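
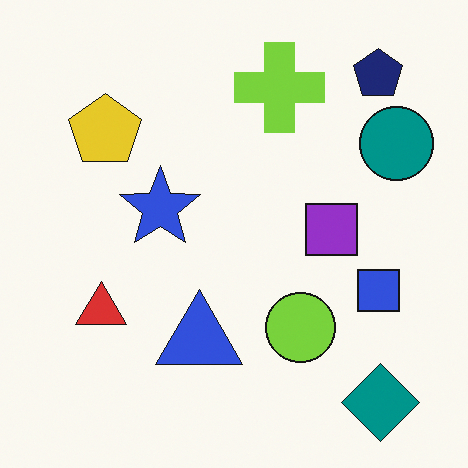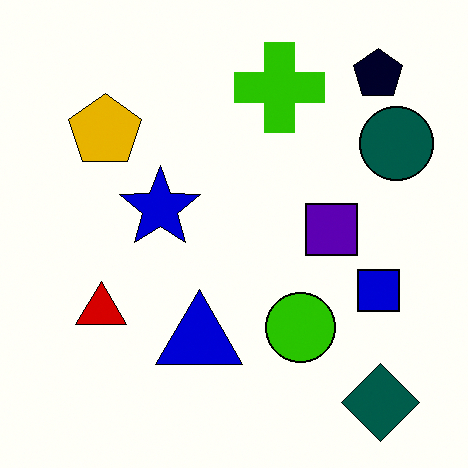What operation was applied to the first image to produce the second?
This is the original image boosted in contrast.

Tones are pushed away from mid-grey across the whole image — a global contrast change.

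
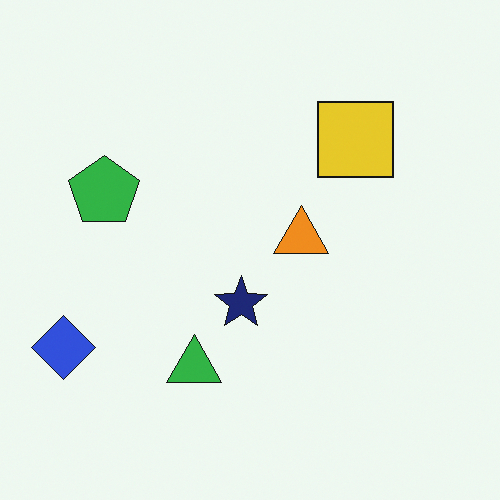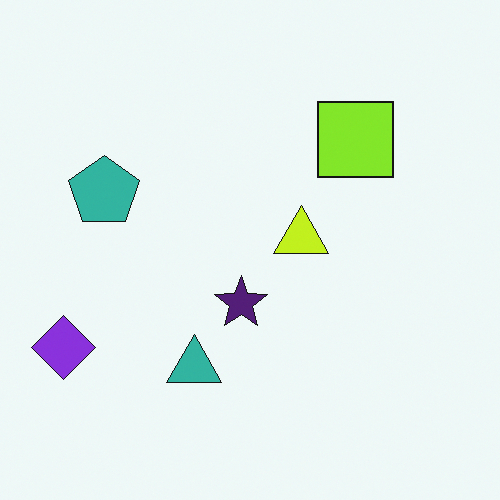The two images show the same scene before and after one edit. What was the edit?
Hue-shifted by a small amount.

Every shape's color has rotated by the same amount around the hue wheel — a uniform hue shift.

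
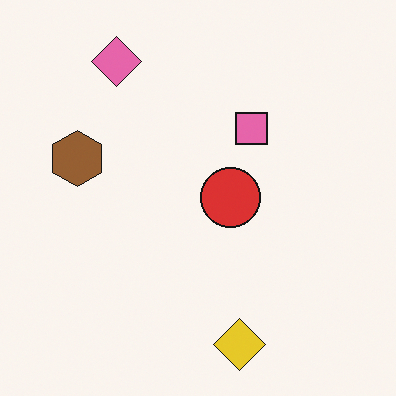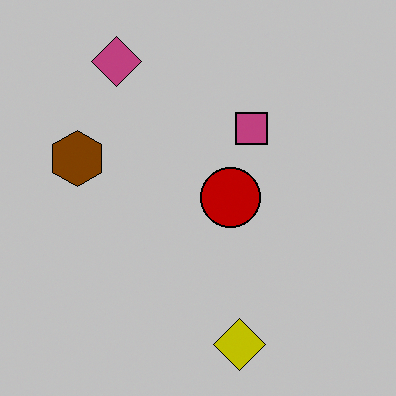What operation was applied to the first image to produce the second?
Aggressively posterized.

Each flat color has snapped to a coarser quantized level — most visibly, the near-white background has dropped to a flat grey.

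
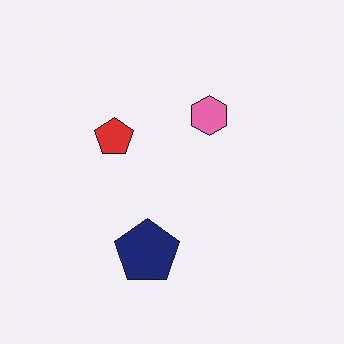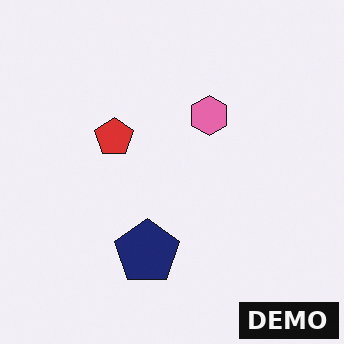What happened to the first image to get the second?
The second image is the first watermarked with the text "DEMO" in the lower-right corner.

A dark label reading "DEMO" appears in the lower-right corner.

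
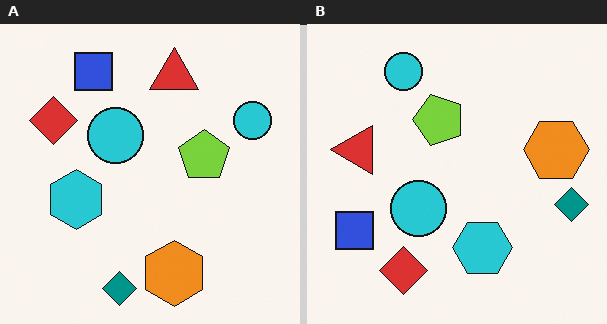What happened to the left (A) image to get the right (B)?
Rotated 90° counter-clockwise.

The teal diamond sits in the bottom of the left (A) image and the right of the right (B) — consistent with a whole-image 90° counter-clockwise rotation.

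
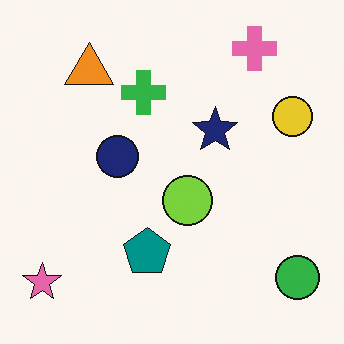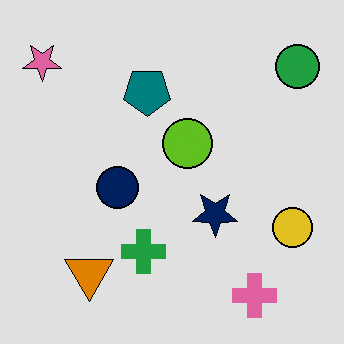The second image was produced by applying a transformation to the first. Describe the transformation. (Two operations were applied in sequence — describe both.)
The second image is the first moderately posterized, then flipped vertically (top ↔ bottom).

Each flat color has snapped to a coarser quantized level — most visibly, the near-white background has dropped to a flat grey. The pink cross is in the top-right of the first image and the bottom-right of the second — shapes on opposite sides of the horizontal midline have swapped in a mirror flip.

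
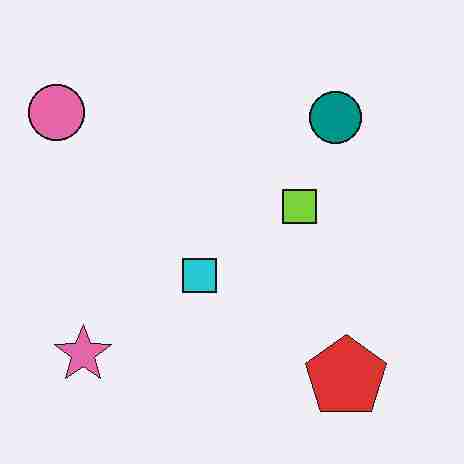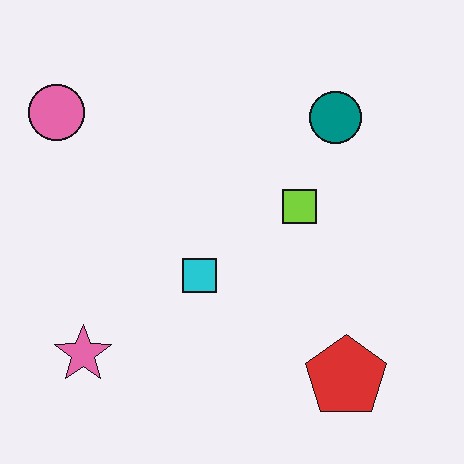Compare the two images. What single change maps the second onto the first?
Degraded with heavy JPEG compression.

Blocky 8×8 compression artifacts appear around shape edges and the flat background shows ringing — characteristic JPEG degradation.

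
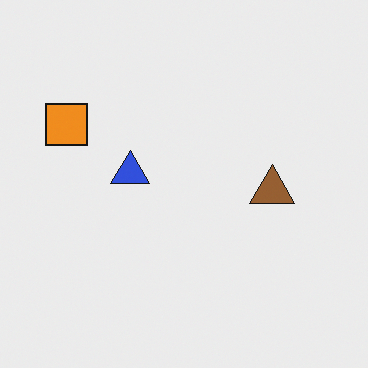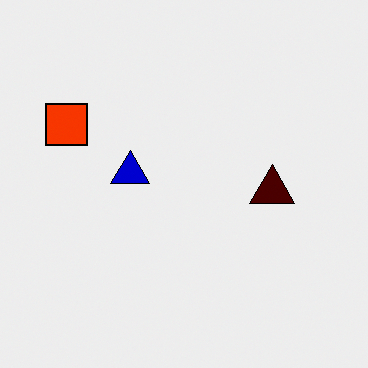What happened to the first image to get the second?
This is the original image boosted in contrast.

Tones are pushed away from mid-grey across the whole image — a global contrast change.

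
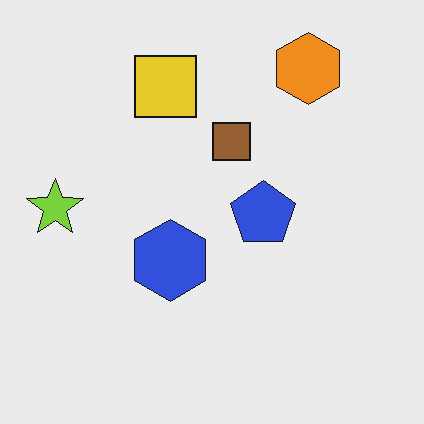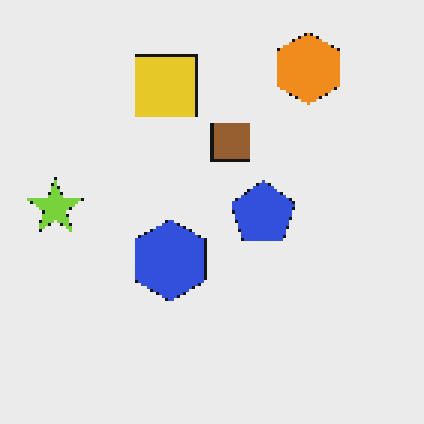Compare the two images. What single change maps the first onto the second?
The image was lightly pixelated (a mild mosaic effect).

Shapes are reduced to large square blocks; fine edges and outlines are lost — a downscale-then-upscale (mosaic) effect.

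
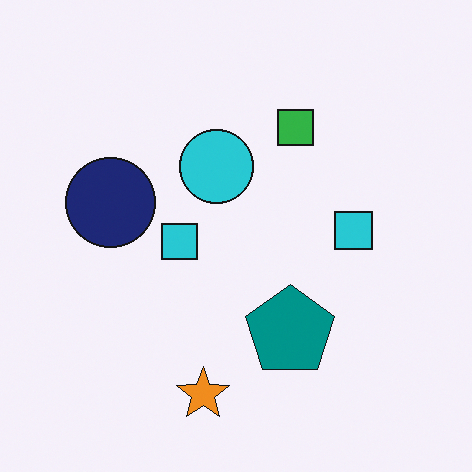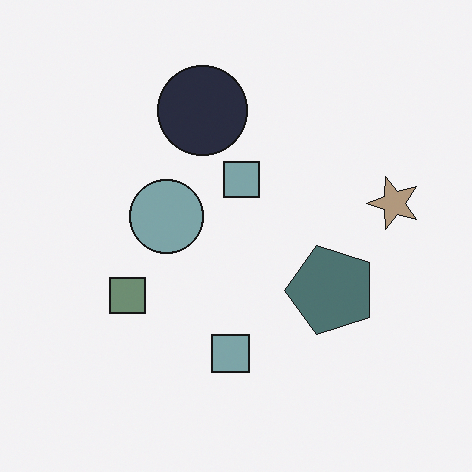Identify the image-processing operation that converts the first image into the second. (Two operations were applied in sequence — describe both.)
The transformation is: transposed (reflected across the top-left ↔ bottom-right diagonal), then made much more muted (saturation change).

Shapes have swapped their row and column positions — what was in the top-right is now in the bottom-left — a diagonal reflection. All colors are more muted and greyish — a global saturation change.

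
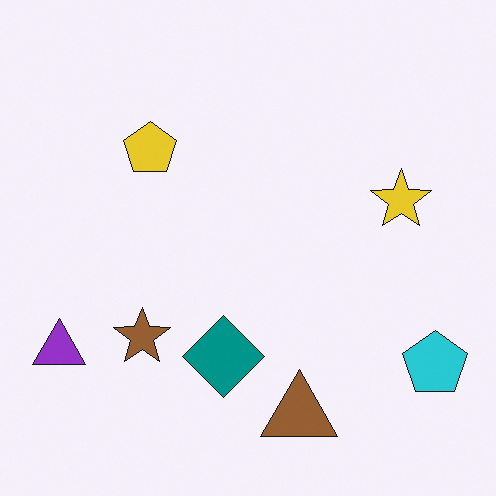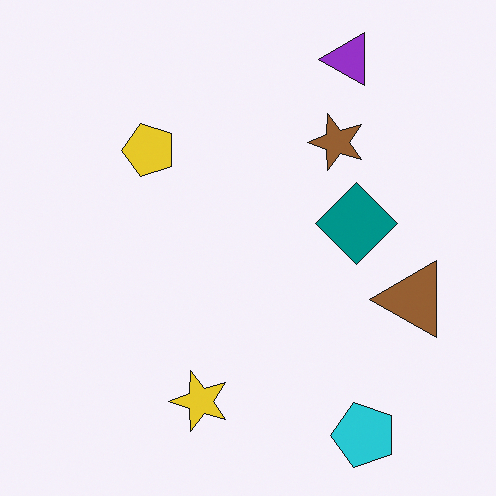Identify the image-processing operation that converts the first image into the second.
This is the original image transposed (reflected across the top-left ↔ bottom-right diagonal).

Shapes have swapped their row and column positions — what was in the top-right is now in the bottom-left — a diagonal reflection.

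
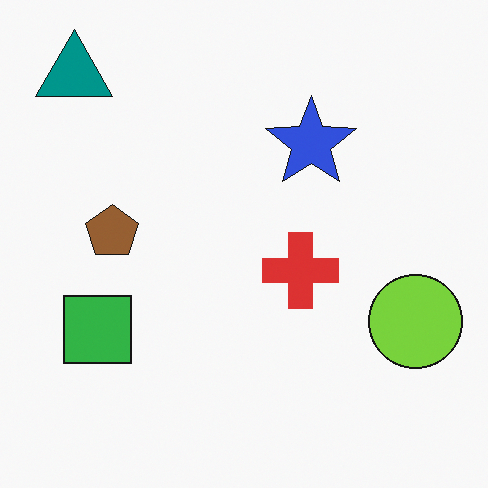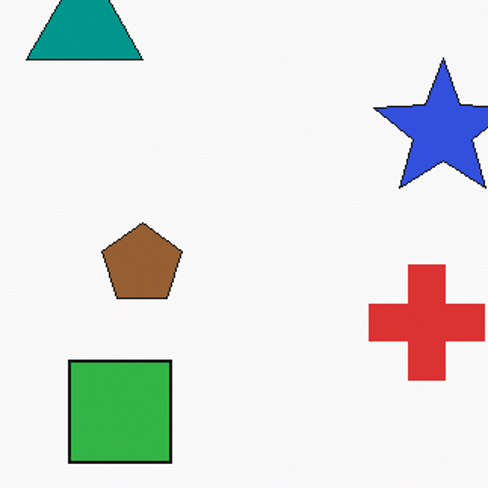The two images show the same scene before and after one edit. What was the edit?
The second image is the first cropped slightly and scaled back up.

The visible shapes are larger and the field of view is narrower; shapes near the original edges may be partly or wholly outside the frame — a crop-and-rescale.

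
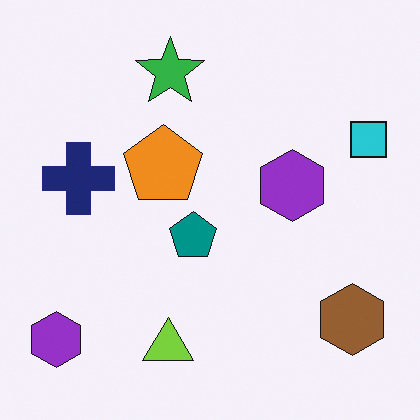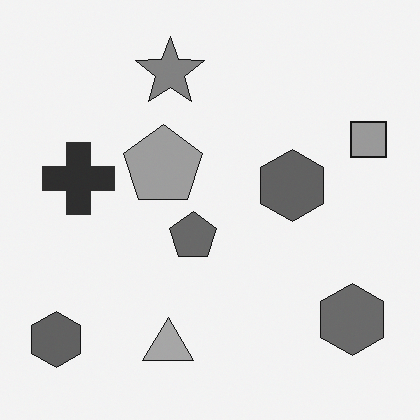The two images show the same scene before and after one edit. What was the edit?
The second image is the first converted to grayscale.

All color is removed — every shape is now a shade of grey.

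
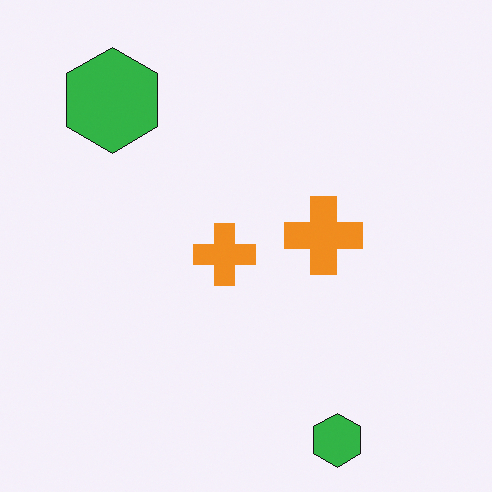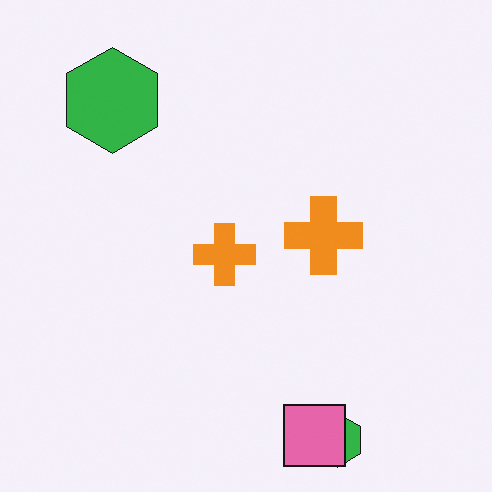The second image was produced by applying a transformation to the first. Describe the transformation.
The image was overlaid with an additional pink square.

A pink square appears in the second image that is absent from the first.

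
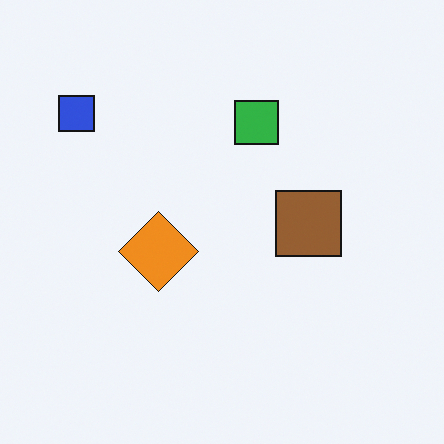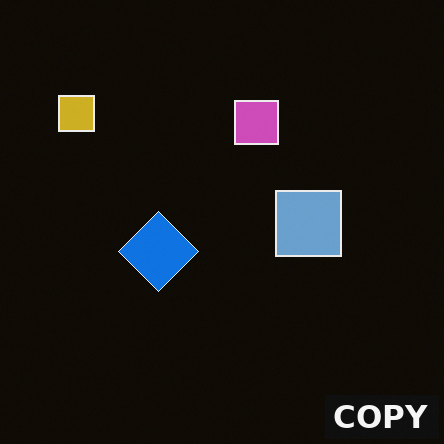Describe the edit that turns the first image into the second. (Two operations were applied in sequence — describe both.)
The second image is the first color-inverted (negative), then watermarked with the text "COPY" in the lower-right corner.

The light background has become dark and every shape's color is its complement — a photographic negative. A dark label reading "COPY" appears in the lower-right corner.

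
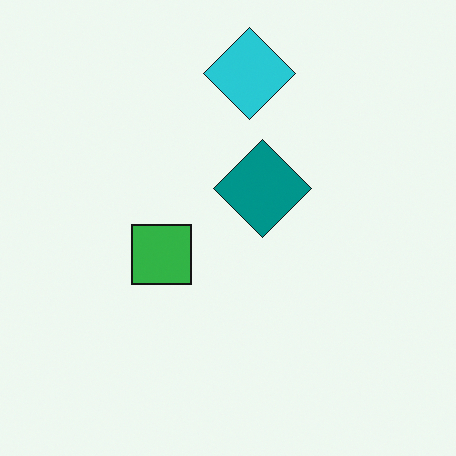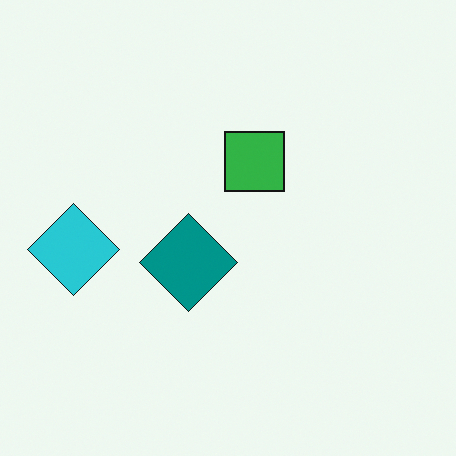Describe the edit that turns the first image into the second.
Transposed (reflected across the top-left ↔ bottom-right diagonal).

Shapes have swapped their row and column positions — what was in the top-right is now in the bottom-left — a diagonal reflection.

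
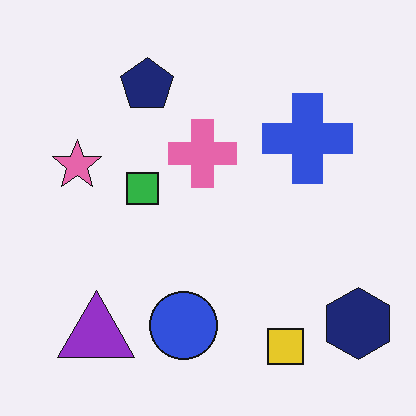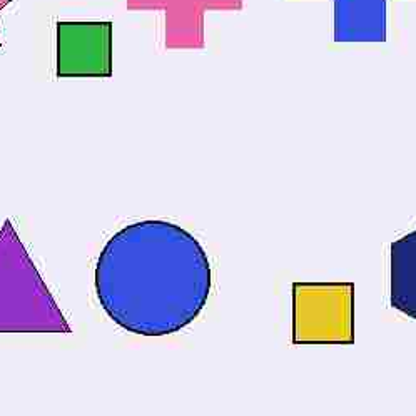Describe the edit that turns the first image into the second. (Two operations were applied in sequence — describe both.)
The transformation is: degraded with heavy JPEG compression, then cropped to a noticeably smaller region and rescaled.

Blocky 8×8 compression artifacts appear around shape edges and the flat background shows ringing — characteristic JPEG degradation. The visible shapes are larger and the field of view is narrower; shapes near the original edges may be partly or wholly outside the frame — a crop-and-rescale.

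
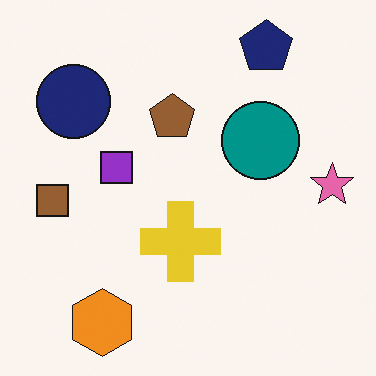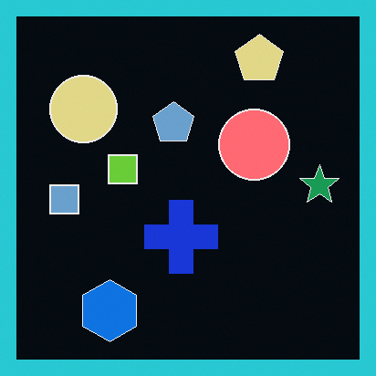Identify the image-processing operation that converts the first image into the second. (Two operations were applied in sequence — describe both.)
The image was color-inverted (negative), then framed with a cyan border.

The light background has become dark and every shape's color is its complement — a photographic negative. A solid cyan frame runs around the edge of the second image, with the content slightly shrunk inside it.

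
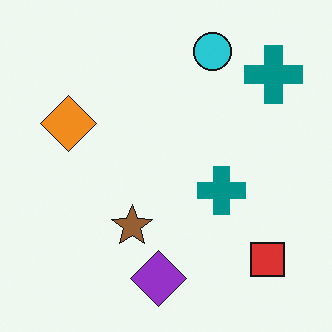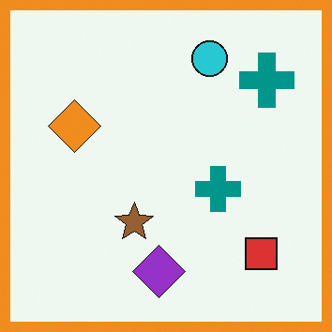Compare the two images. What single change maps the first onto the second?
It was framed with a orange border.

A solid orange frame runs around the edge of the second image, with the content slightly shrunk inside it.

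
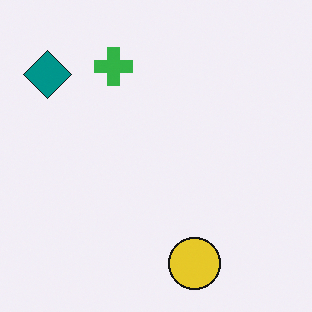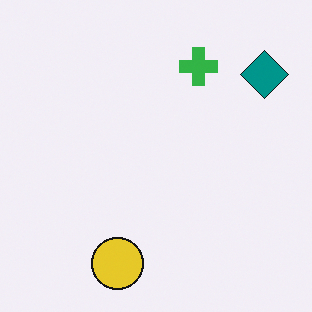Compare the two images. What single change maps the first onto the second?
The second image is the first flipped horizontally (left ↔ right).

The teal diamond is in the top-left of the first image and the top-right of the second — shapes on opposite sides of the vertical midline have swapped in a mirror flip.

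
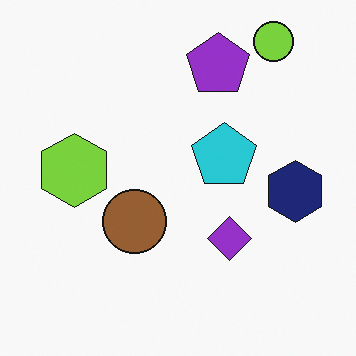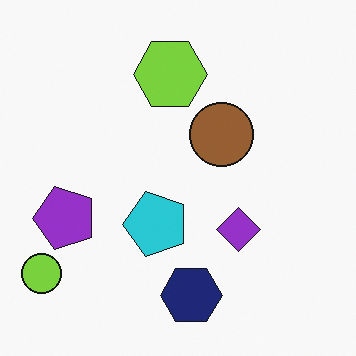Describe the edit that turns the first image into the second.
This is the original image transposed (reflected across the top-left ↔ bottom-right diagonal).

Shapes have swapped their row and column positions — what was in the top-right is now in the bottom-left — a diagonal reflection.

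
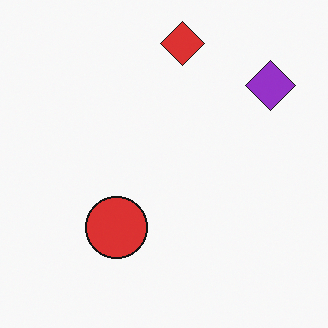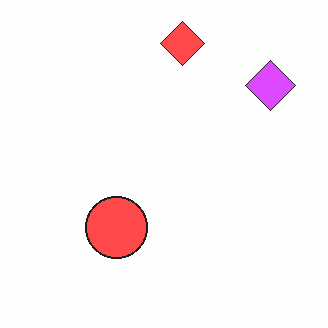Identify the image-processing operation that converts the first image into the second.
The transformation is: substantially brightened.

Every pixel — background and shapes alike — is uniformly brightened.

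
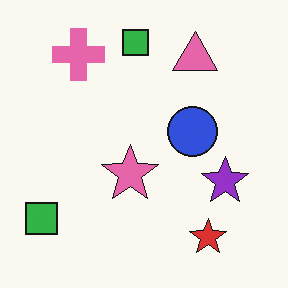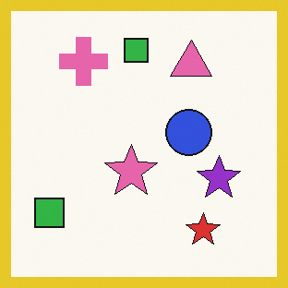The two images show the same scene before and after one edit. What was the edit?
Framed with a yellow border.

A solid yellow frame runs around the edge of the second image, with the content slightly shrunk inside it.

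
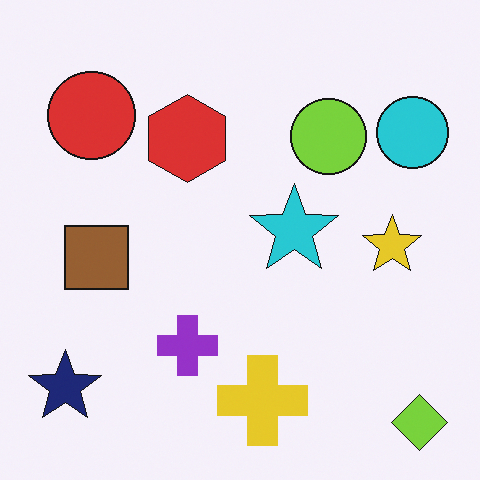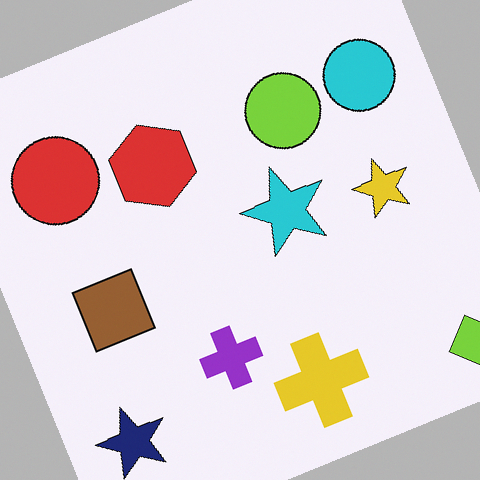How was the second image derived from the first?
The second image is the first rotated counter-clockwise by a clearly visible amount.

Every shape is tilted by the same angle and the image corners show triangular fill wedges — a whole-image rotation by a non-right angle.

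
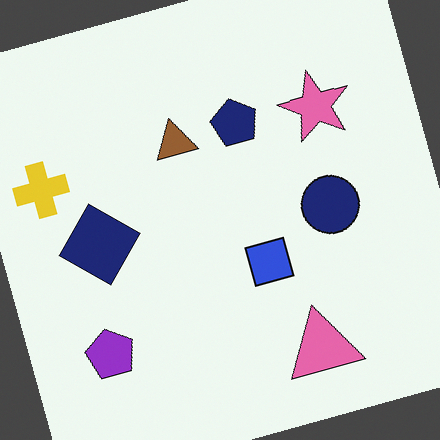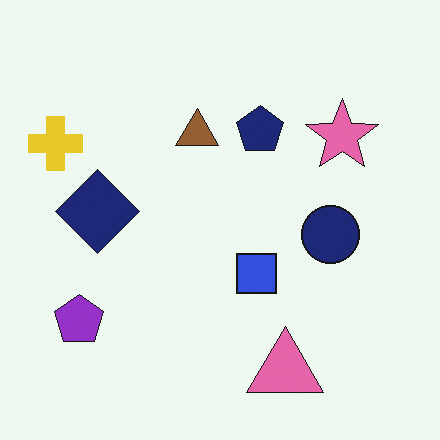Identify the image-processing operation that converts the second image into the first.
Rotated counter-clockwise by a clearly visible amount.

Every shape is tilted by the same angle and the image corners show triangular fill wedges — a whole-image rotation by a non-right angle.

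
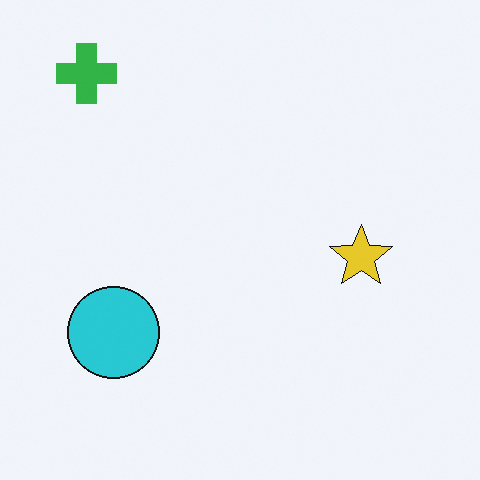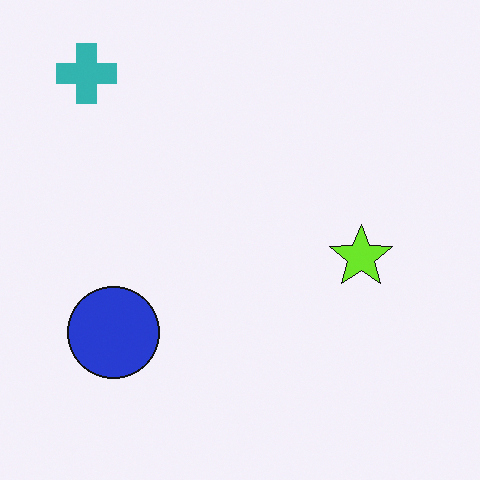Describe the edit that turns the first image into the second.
The image was hue-shifted slightly.

Every shape's color has rotated by the same amount around the hue wheel — a uniform hue shift.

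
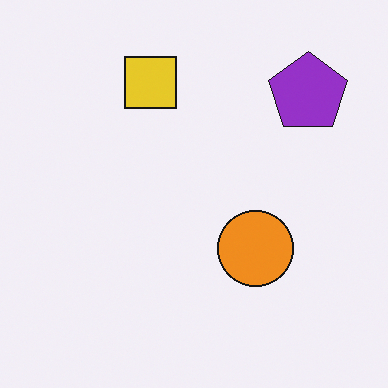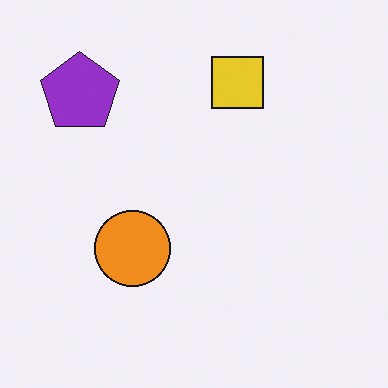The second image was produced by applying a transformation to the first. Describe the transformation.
The transformation is: flipped horizontally (left ↔ right).

The purple pentagon is in the top-right of the first image and the top-left of the second — shapes on opposite sides of the vertical midline have swapped in a mirror flip.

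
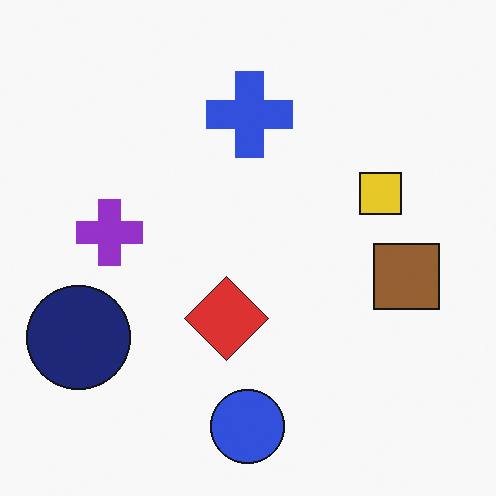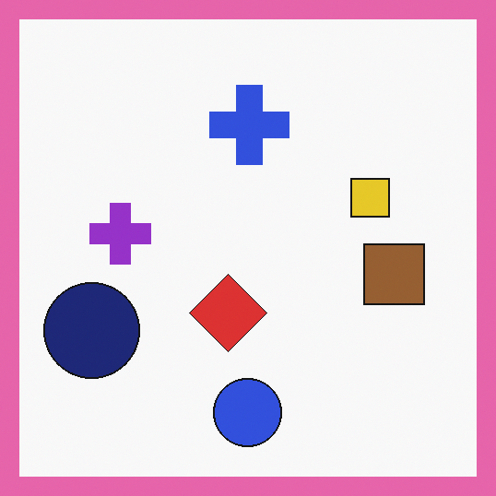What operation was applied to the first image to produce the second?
The transformation is: framed with a pink border.

A solid pink frame runs around the edge of the second image, with the content slightly shrunk inside it.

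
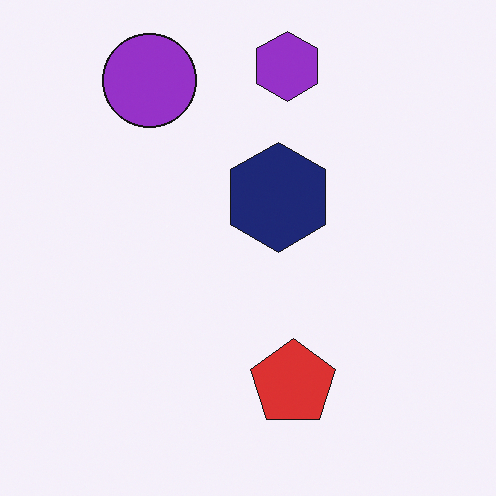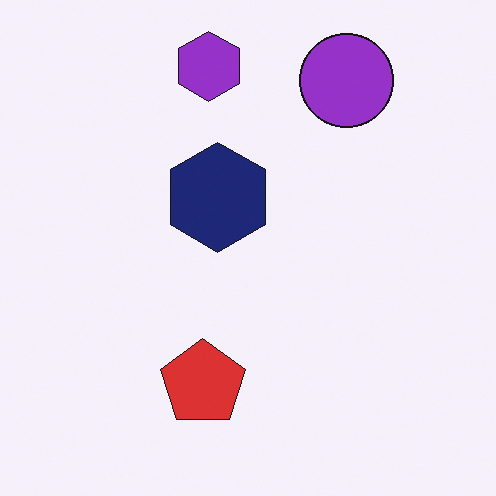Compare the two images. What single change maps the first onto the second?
The image was flipped horizontally (left ↔ right).

The purple circle is in the top-left of the first image and the top-right of the second — shapes on opposite sides of the vertical midline have swapped in a mirror flip.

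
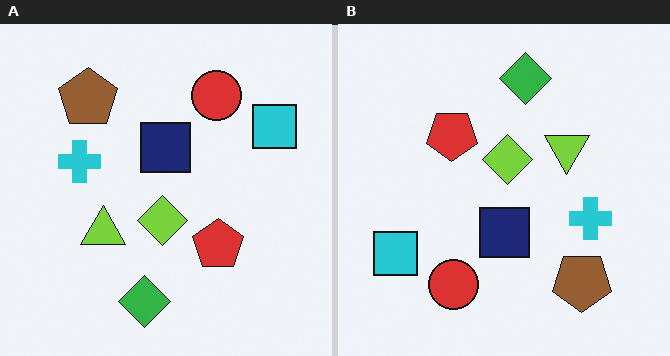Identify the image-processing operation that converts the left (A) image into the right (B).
The right (B) image is the left (A) rotated 180°.

The cyan square sits in the top-right of the left (A) image and the bottom-left of the right (B) — consistent with a whole-image 180° rotation.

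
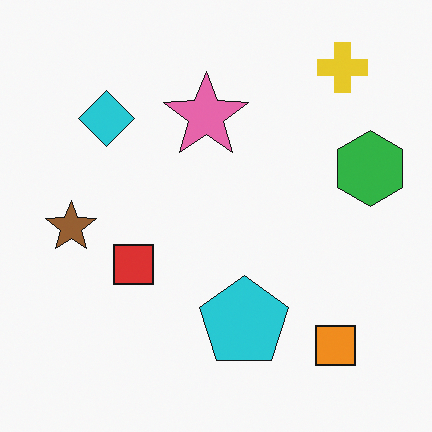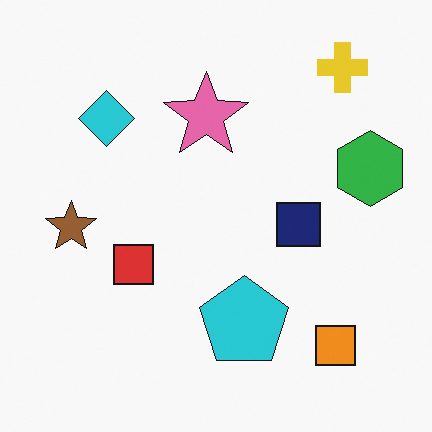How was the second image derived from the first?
This is the original image overlaid with an additional navy square.

A navy square appears in the second image that is absent from the first.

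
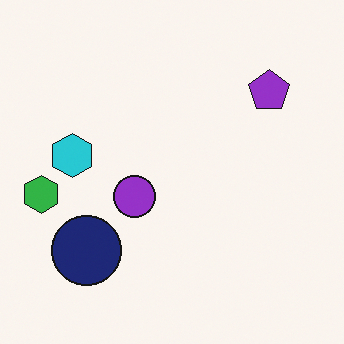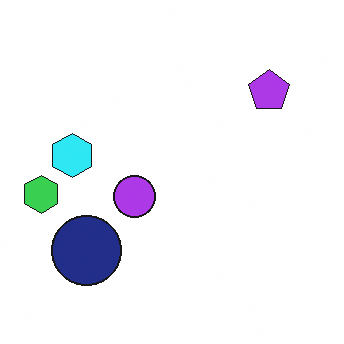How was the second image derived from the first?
This is the original image slightly brightened.

Every pixel — background and shapes alike — is uniformly brightened.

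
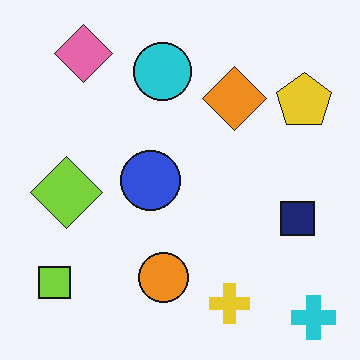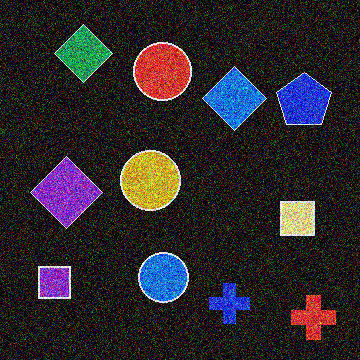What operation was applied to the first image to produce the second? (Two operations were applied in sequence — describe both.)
The second image is the first color-inverted (negative), then degraded with a thick layer of grain.

The light background has become dark and every shape's color is its complement — a photographic negative. Random speckle covers the whole image, including the flat background.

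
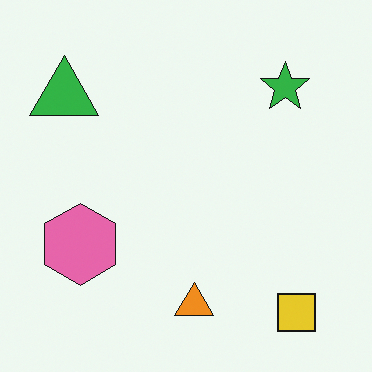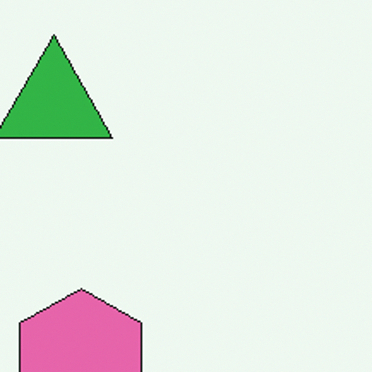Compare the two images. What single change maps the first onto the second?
The image was cropped tightly and scaled back up.

The visible shapes are larger and the field of view is narrower; shapes near the original edges may be partly or wholly outside the frame — a crop-and-rescale.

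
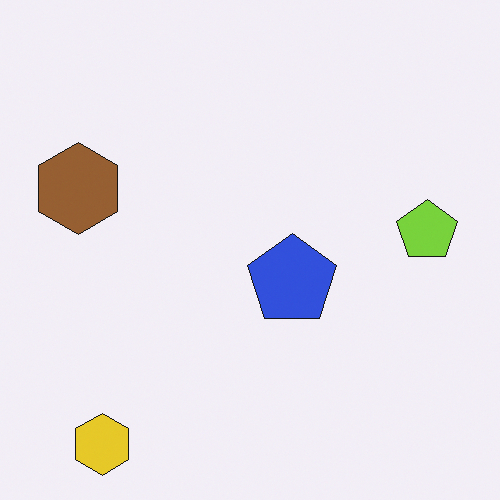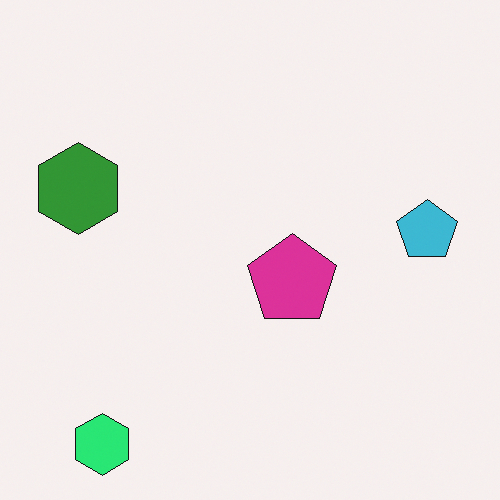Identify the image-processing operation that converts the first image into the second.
This is the original image hue-shifted noticeably.

Every shape's color has rotated by the same amount around the hue wheel — a uniform hue shift.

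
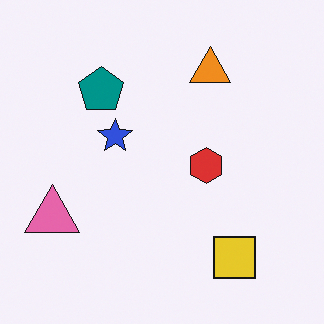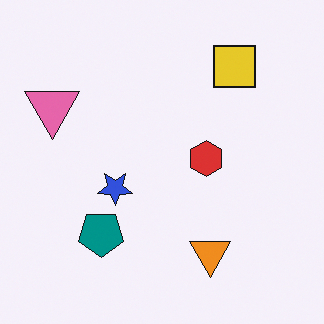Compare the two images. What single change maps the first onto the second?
This is the original image flipped vertically (top ↔ bottom).

The yellow square is in the bottom-right of the first image and the top-right of the second — shapes on opposite sides of the horizontal midline have swapped in a mirror flip.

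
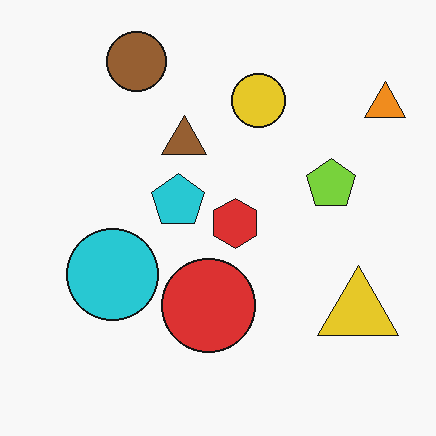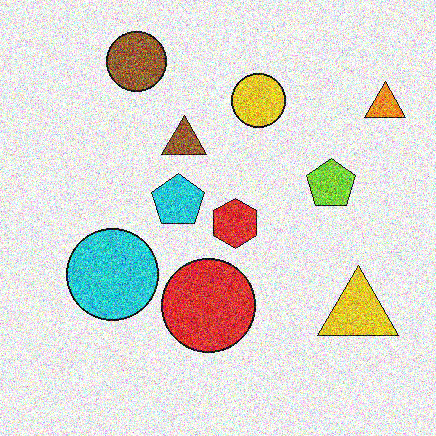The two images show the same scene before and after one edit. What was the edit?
Degraded with strong gaussian noise.

Random speckle covers the whole image, including the flat background.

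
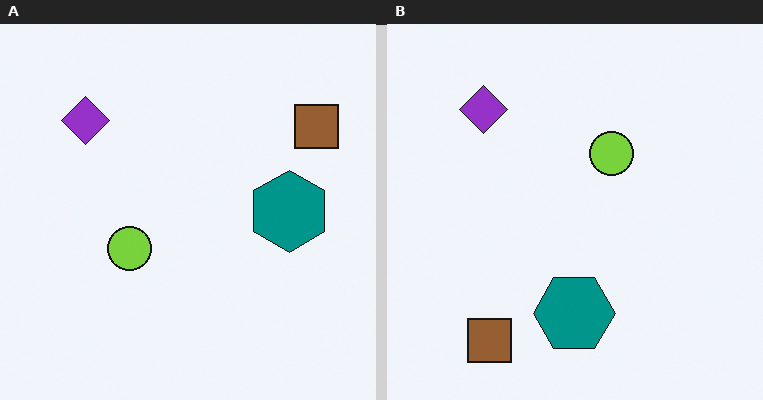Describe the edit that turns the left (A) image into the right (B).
It was transposed (reflected across the top-left ↔ bottom-right diagonal).

Shapes have swapped their row and column positions — what was in the top-right is now in the bottom-left — a diagonal reflection.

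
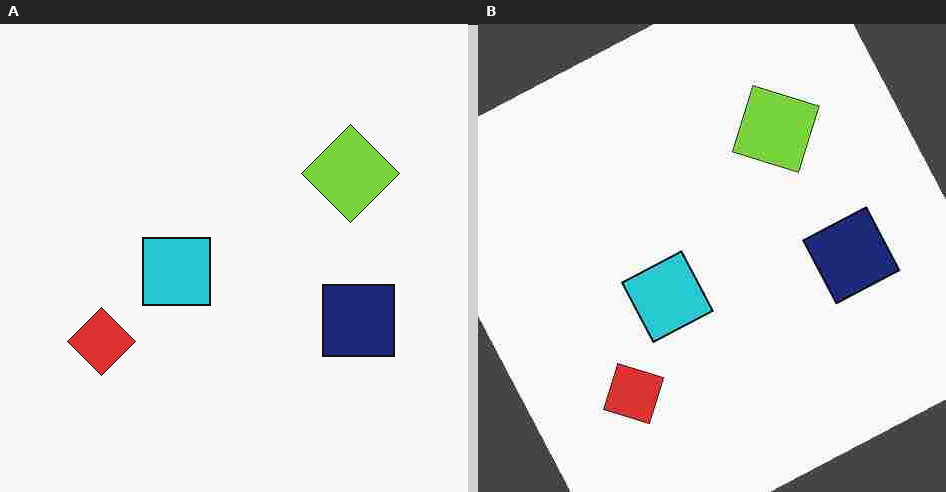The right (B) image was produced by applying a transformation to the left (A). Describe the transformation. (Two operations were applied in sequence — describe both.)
The transformation is: rotated counter-clockwise by a clearly visible amount, then heavily JPEG-compressed with obvious blocking artifacts.

Every shape is tilted by the same angle and the image corners show triangular fill wedges — a whole-image rotation by a non-right angle. Blocky 8×8 compression artifacts appear around shape edges and the flat background shows ringing — characteristic JPEG degradation.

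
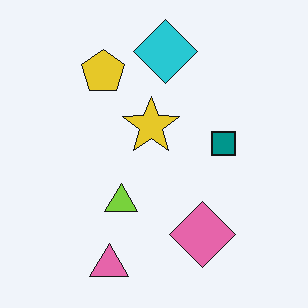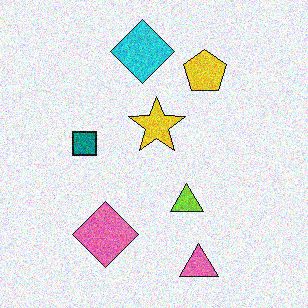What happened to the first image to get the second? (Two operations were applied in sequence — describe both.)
The second image is the first flipped horizontally (left ↔ right), then degraded with moderate additive noise.

The teal square is in the right of the first image and the left of the second — shapes on opposite sides of the vertical midline have swapped in a mirror flip. Random speckle covers the whole image, including the flat background.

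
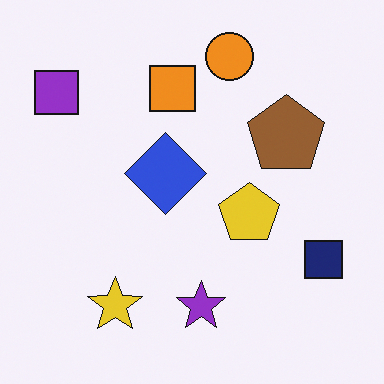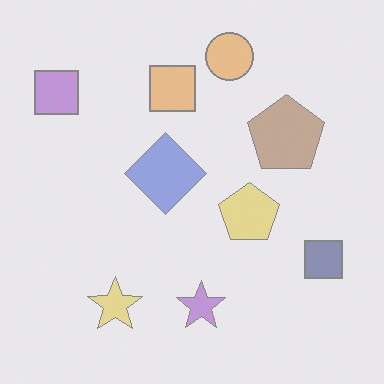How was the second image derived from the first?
The image was given much lower contrast.

Tones are pushed toward mid-grey across the whole image — a global contrast change.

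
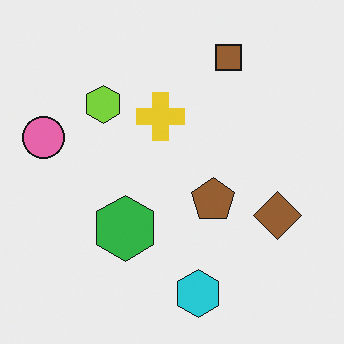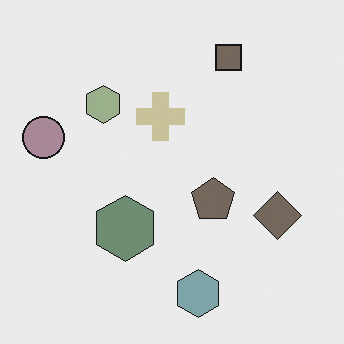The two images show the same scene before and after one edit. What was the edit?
The image was heavily desaturated.

All colors are more muted and greyish — a global saturation change.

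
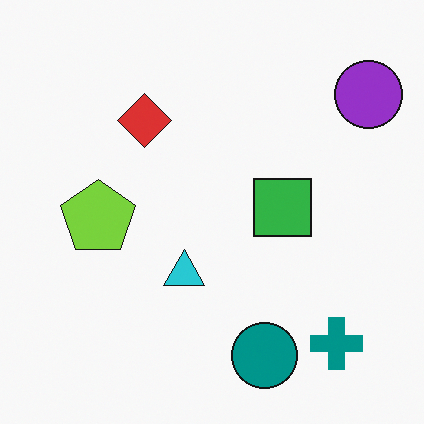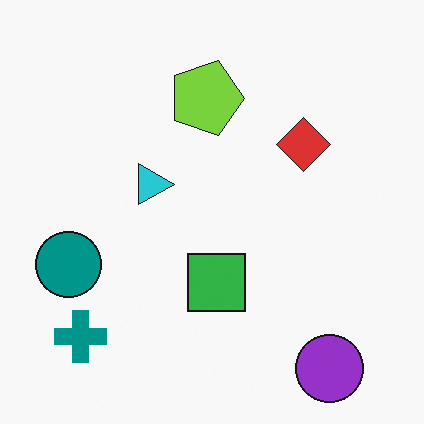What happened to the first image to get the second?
It was rotated 90° clockwise.

The purple circle sits in the top-right of the first image and the bottom-right of the second — consistent with a whole-image 90° clockwise rotation.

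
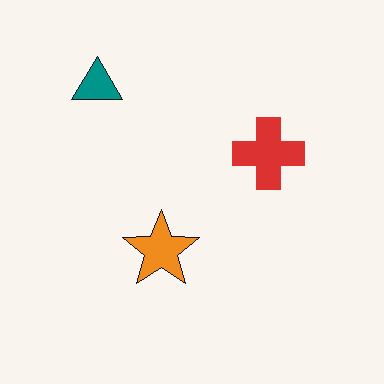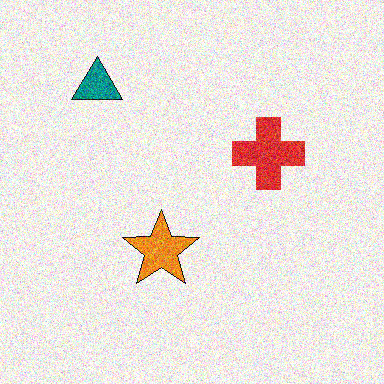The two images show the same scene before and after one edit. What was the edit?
It was degraded with heavy additive noise.

Random speckle covers the whole image, including the flat background.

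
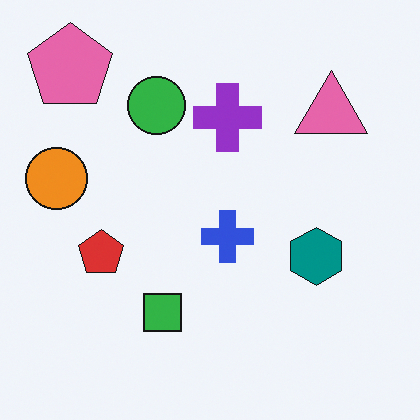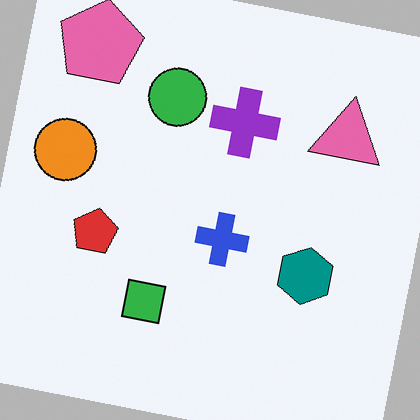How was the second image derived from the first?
This is the original image rotated clockwise by a few degrees.

Every shape is tilted by the same angle and the image corners show triangular fill wedges — a whole-image rotation by a non-right angle.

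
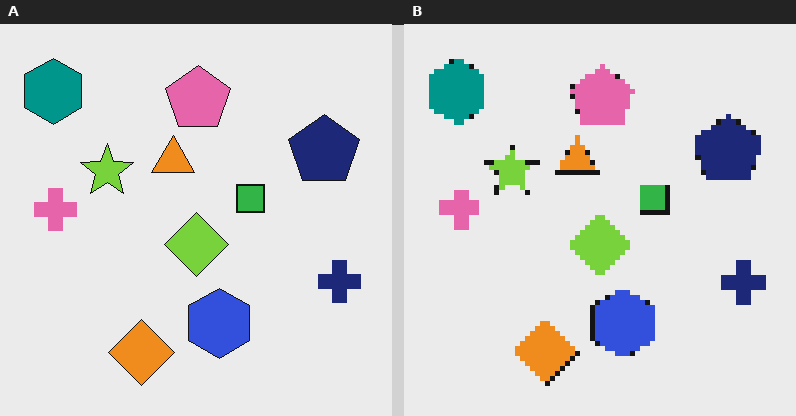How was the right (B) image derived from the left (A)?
The right (B) image is the left (A) lightly pixelated (a mild mosaic effect).

Shapes are reduced to large square blocks; fine edges and outlines are lost — a downscale-then-upscale (mosaic) effect.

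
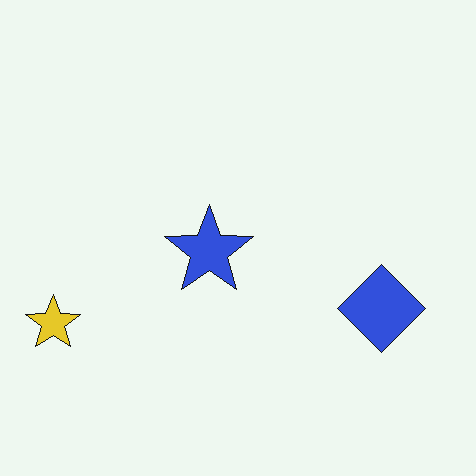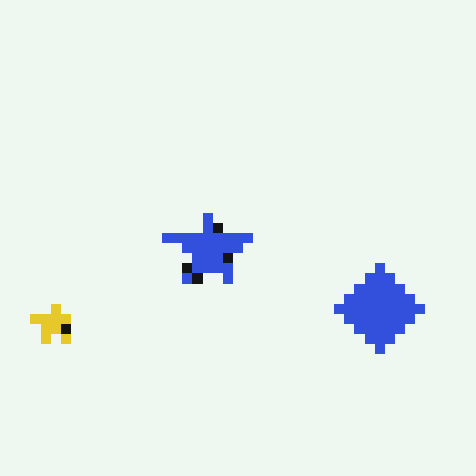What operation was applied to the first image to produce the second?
The transformation is: coarsely pixelated.

Shapes are reduced to large square blocks; fine edges and outlines are lost — a downscale-then-upscale (mosaic) effect.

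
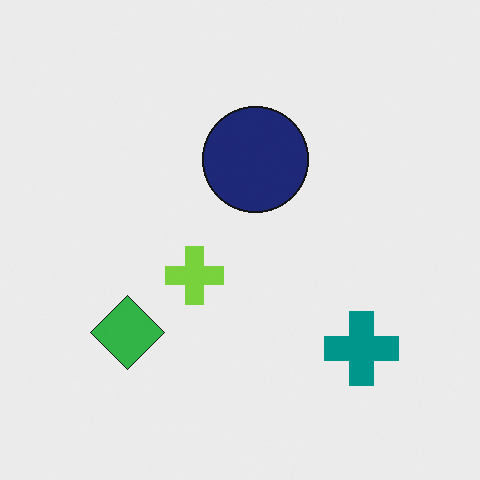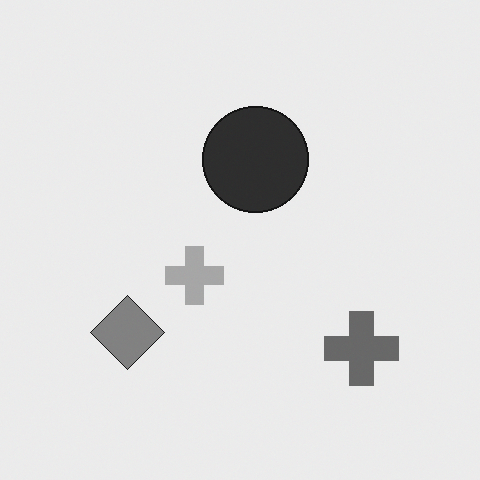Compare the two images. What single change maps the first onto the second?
It was converted to grayscale.

All color is removed — every shape is now a shade of grey.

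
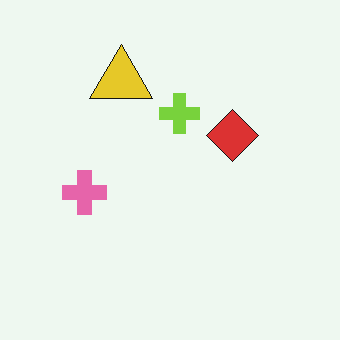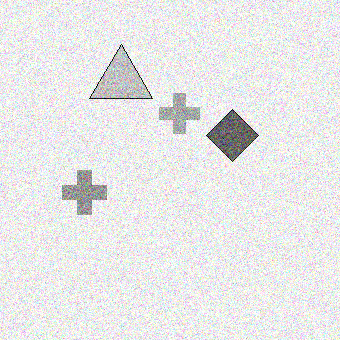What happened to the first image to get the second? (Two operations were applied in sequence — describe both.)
The image was converted to grayscale, then degraded with heavy additive noise.

All color is removed — every shape is now a shade of grey. Random speckle covers the whole image, including the flat background.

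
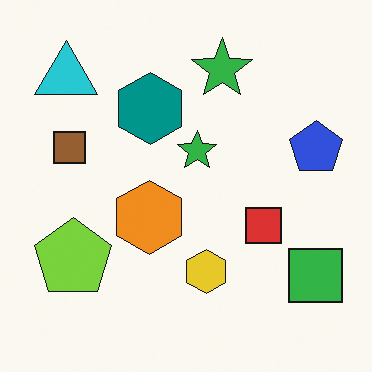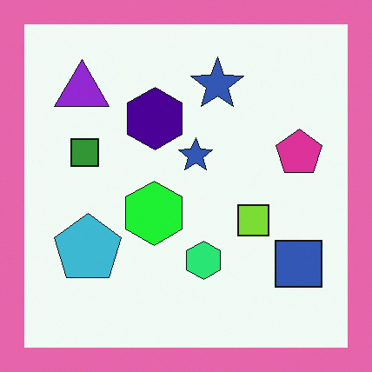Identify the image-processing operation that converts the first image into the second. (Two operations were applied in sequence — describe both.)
Hue-shifted noticeably, then framed with a pink border.

Every shape's color has rotated by the same amount around the hue wheel — a uniform hue shift. A solid pink frame runs around the edge of the second image, with the content slightly shrunk inside it.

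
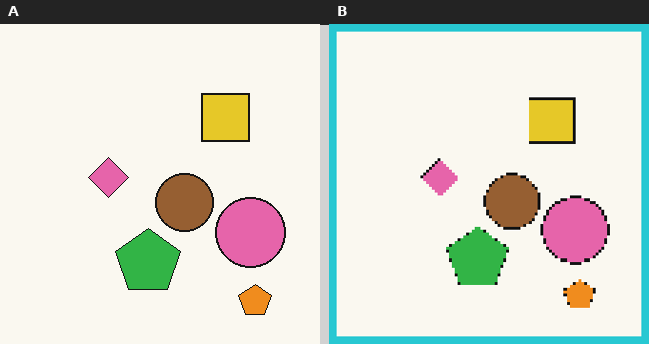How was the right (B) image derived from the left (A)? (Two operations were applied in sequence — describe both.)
Lightly pixelated (a mild mosaic effect), then framed with a cyan border.

Shapes are reduced to large square blocks; fine edges and outlines are lost — a downscale-then-upscale (mosaic) effect. A solid cyan frame runs around the edge of the right (B) image, with the content slightly shrunk inside it.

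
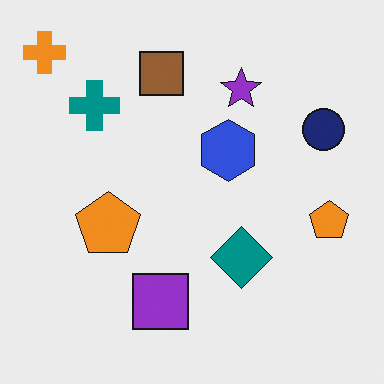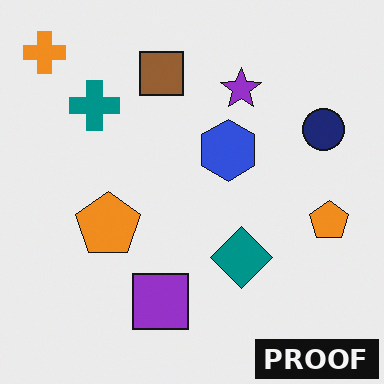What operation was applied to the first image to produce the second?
The second image is the first watermarked with the text "PROOF" in the lower-right corner.

A dark label reading "PROOF" appears in the lower-right corner.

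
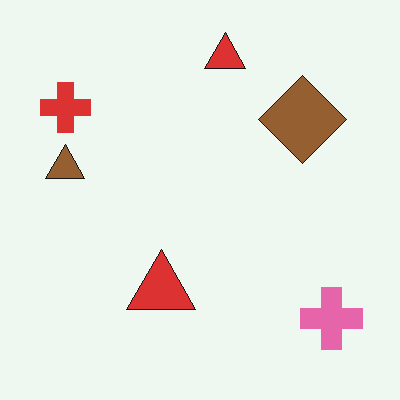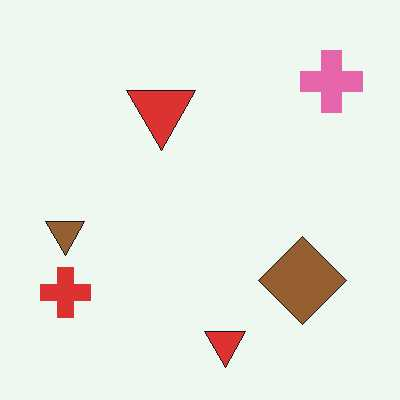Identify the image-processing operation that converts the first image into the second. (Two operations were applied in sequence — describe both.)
Flipped vertically (top ↔ bottom), then JPEG-compressed with visible artifacts.

The pink cross is in the bottom-right of the first image and the top-right of the second — shapes on opposite sides of the horizontal midline have swapped in a mirror flip. Blocky 8×8 compression artifacts appear around shape edges and the flat background shows ringing — characteristic JPEG degradation.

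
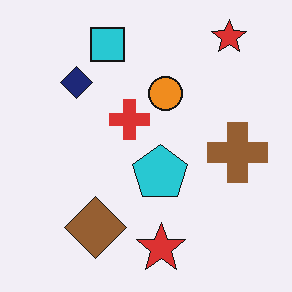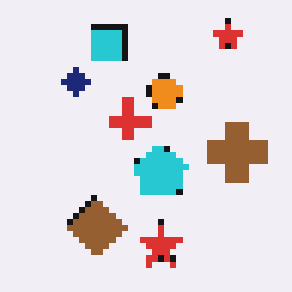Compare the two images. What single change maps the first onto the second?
The second image is the first pixelated into visible square blocks.

Shapes are reduced to large square blocks; fine edges and outlines are lost — a downscale-then-upscale (mosaic) effect.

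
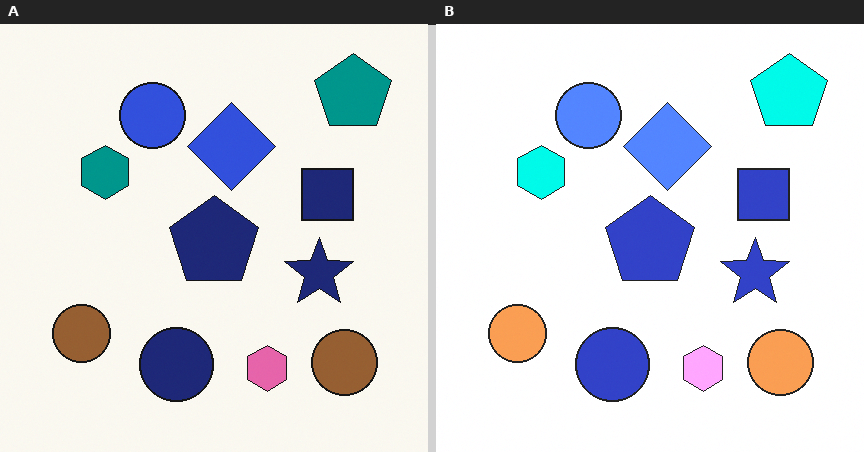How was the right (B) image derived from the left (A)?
It was substantially brightened.

Every pixel — background and shapes alike — is uniformly brightened.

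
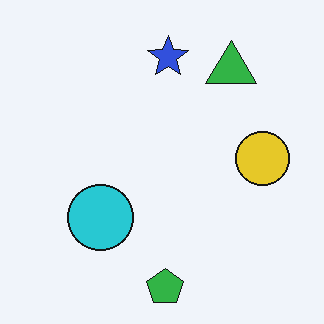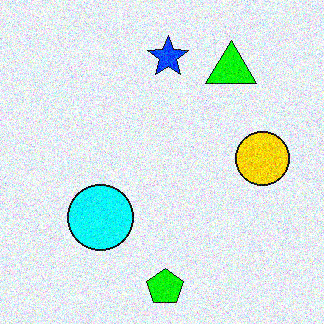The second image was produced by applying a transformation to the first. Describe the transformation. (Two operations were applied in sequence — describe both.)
This is the original image heavily oversaturated, then degraded with a thick layer of grain.

All colors are more vivid — a global saturation change. Random speckle covers the whole image, including the flat background.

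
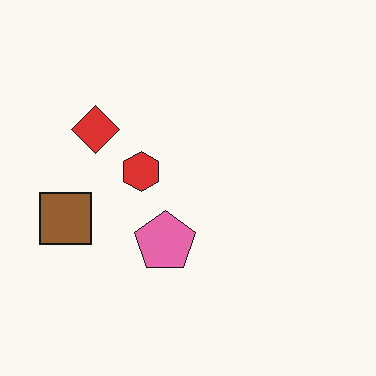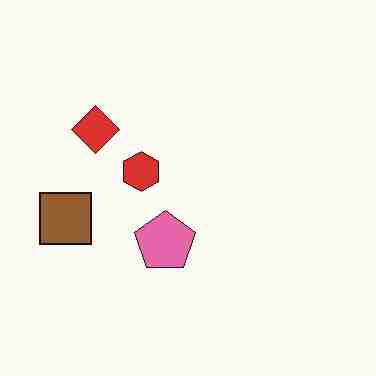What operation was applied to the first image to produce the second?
It was heavily JPEG-compressed with obvious blocking artifacts.

Blocky 8×8 compression artifacts appear around shape edges and the flat background shows ringing — characteristic JPEG degradation.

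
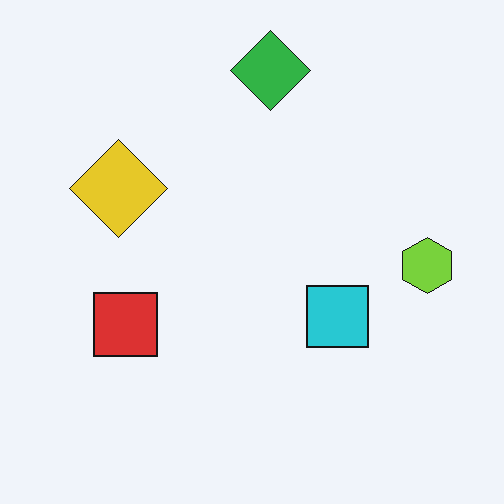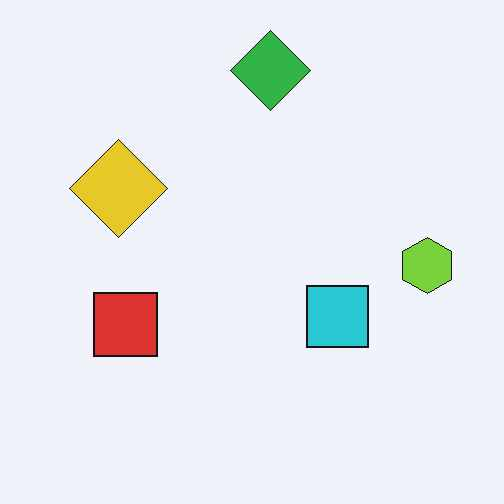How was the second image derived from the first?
The second image is the first given moderate JPEG compression.

Blocky 8×8 compression artifacts appear around shape edges and the flat background shows ringing — characteristic JPEG degradation.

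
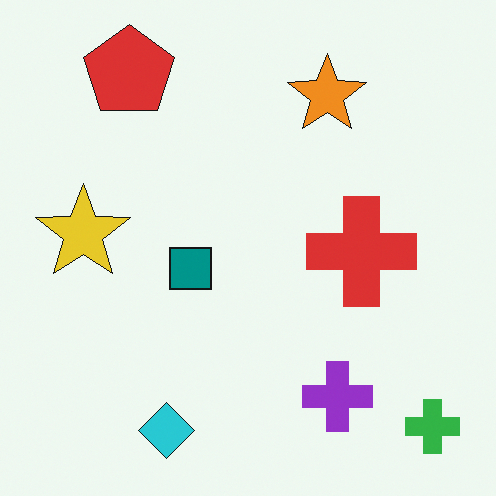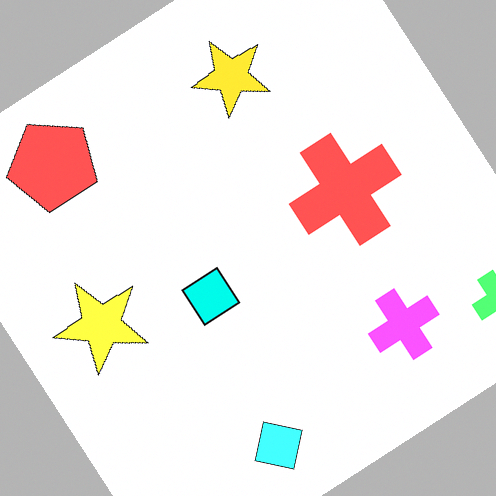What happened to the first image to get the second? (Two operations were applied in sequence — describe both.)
It was noticeably brightened, then rotated counter-clockwise by a large amount — several tens of degrees.

Every pixel — background and shapes alike — is uniformly brightened. Every shape is tilted by the same angle and the image corners show triangular fill wedges — a whole-image rotation by a non-right angle.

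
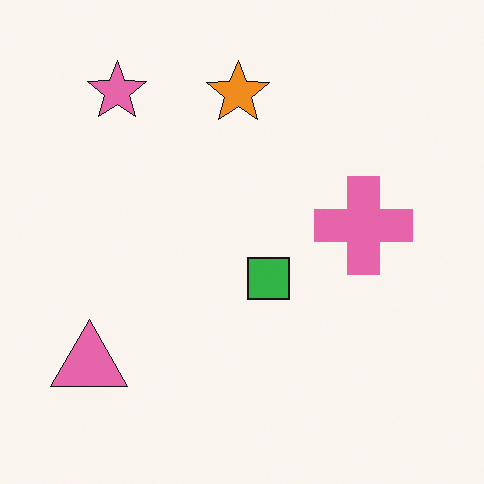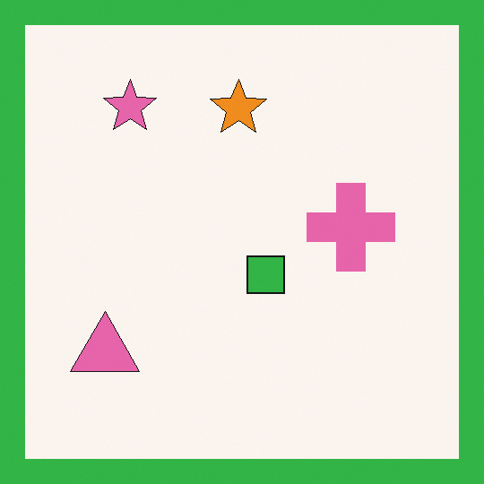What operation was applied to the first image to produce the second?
The image was framed with a green border.

A solid green frame runs around the edge of the second image, with the content slightly shrunk inside it.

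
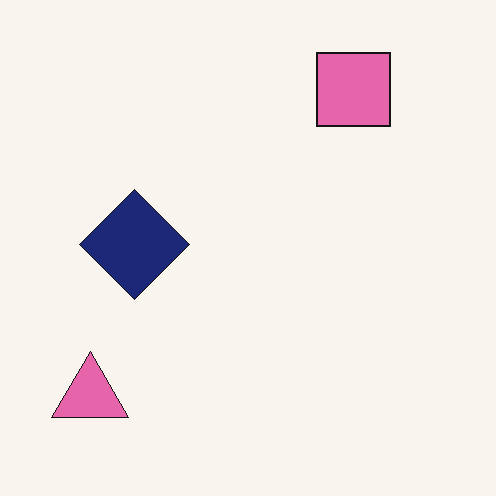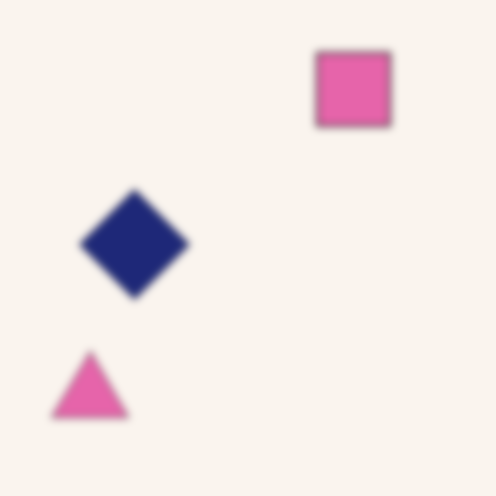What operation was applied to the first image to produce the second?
The second image is the first moderately blurred.

Shape edges and outlines are uniformly softened across the whole image.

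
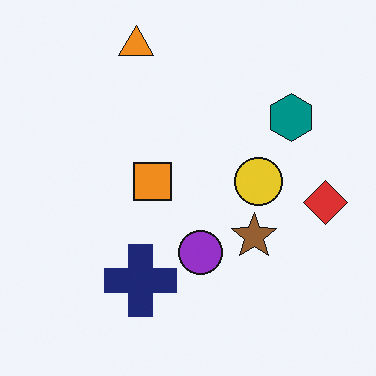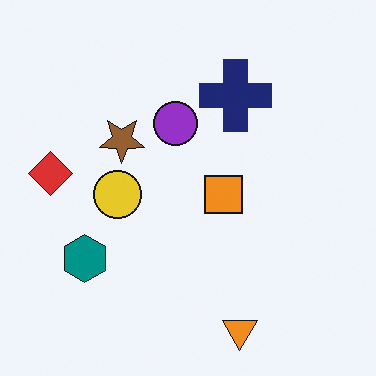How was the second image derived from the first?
This is the original image rotated 180°.

The orange triangle sits in the top of the first image and the bottom of the second — consistent with a whole-image 180° rotation.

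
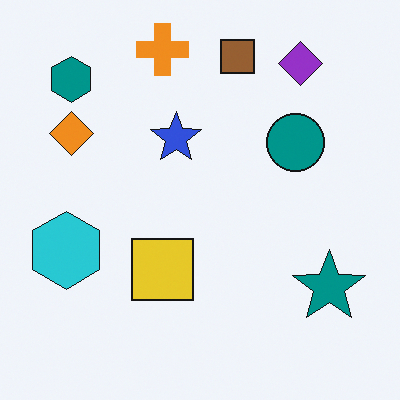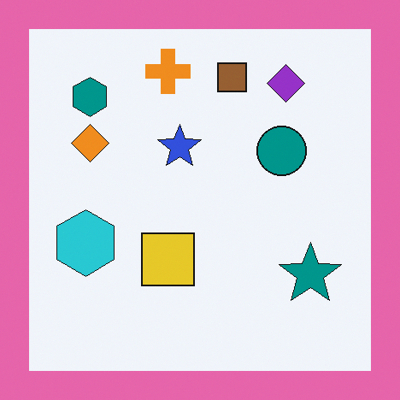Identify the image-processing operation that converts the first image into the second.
The transformation is: framed with a pink border.

A solid pink frame runs around the edge of the second image, with the content slightly shrunk inside it.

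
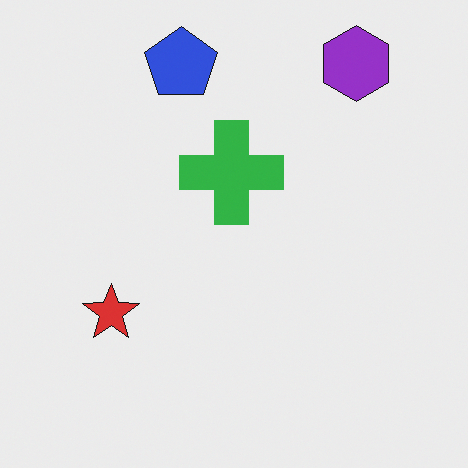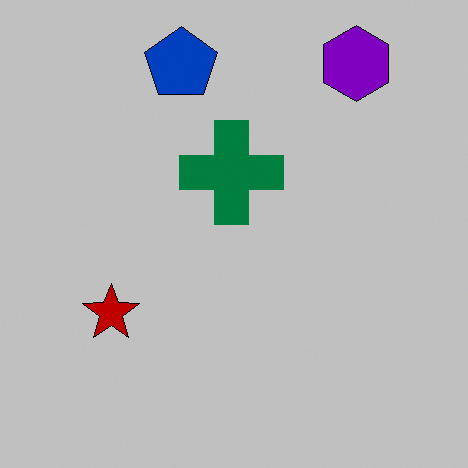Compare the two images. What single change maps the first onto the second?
This is the original image heavily posterized to just a handful of flat colors.

Each flat color has snapped to a coarser quantized level — most visibly, the near-white background has dropped to a flat grey.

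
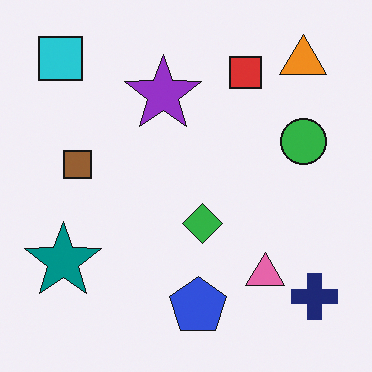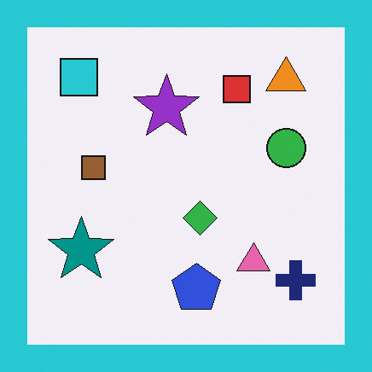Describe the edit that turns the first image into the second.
Framed with a cyan border.

A solid cyan frame runs around the edge of the second image, with the content slightly shrunk inside it.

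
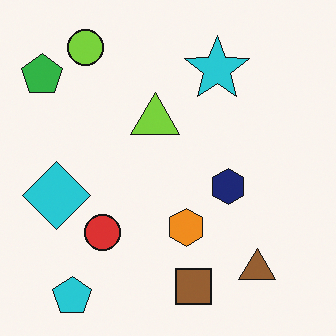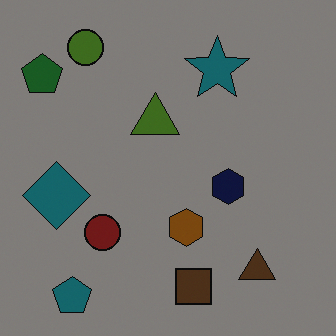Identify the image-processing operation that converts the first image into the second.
This is the original image substantially darkened.

Every pixel — background and shapes alike — is uniformly darkened.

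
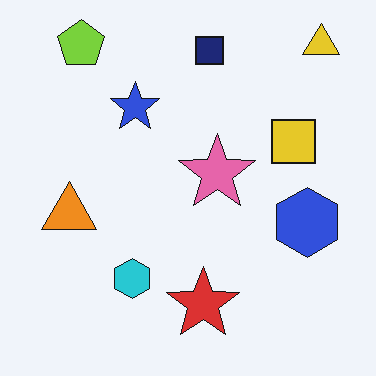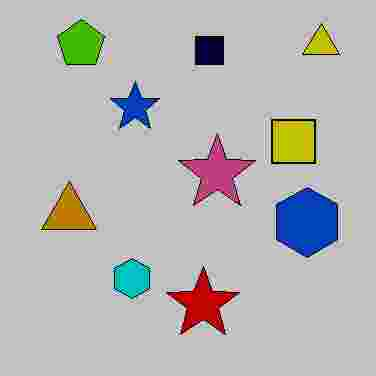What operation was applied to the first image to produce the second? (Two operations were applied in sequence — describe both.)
Heavily posterized to just a handful of flat colors, then heavily JPEG-compressed with obvious blocking artifacts.

Each flat color has snapped to a coarser quantized level — most visibly, the near-white background has dropped to a flat grey. Blocky 8×8 compression artifacts appear around shape edges and the flat background shows ringing — characteristic JPEG degradation.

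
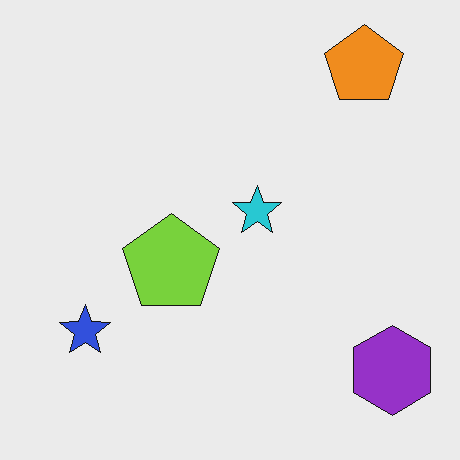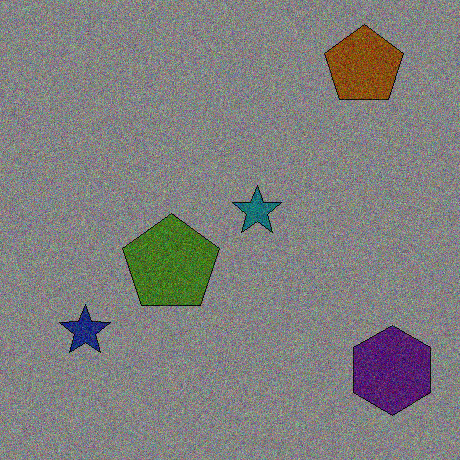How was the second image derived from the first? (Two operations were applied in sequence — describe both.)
This is the original image noticeably darkened, then degraded with visible gaussian noise.

Every pixel — background and shapes alike — is uniformly darkened. Random speckle covers the whole image, including the flat background.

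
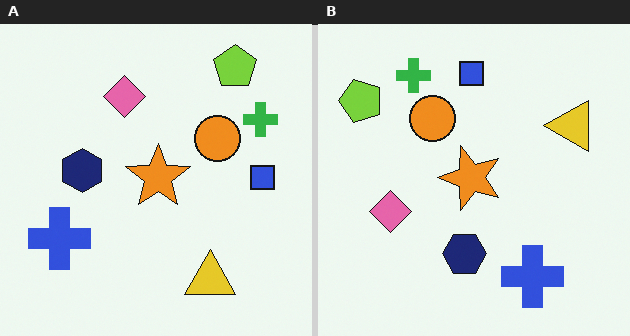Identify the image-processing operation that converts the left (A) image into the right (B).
The transformation is: rotated 90° counter-clockwise.

The lime pentagon sits in the top-right of the left (A) image and the top-left of the right (B) — consistent with a whole-image 90° counter-clockwise rotation.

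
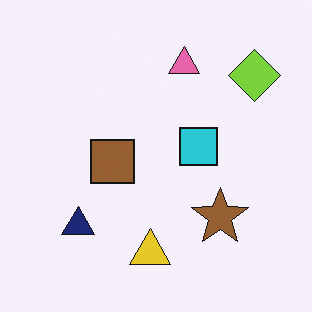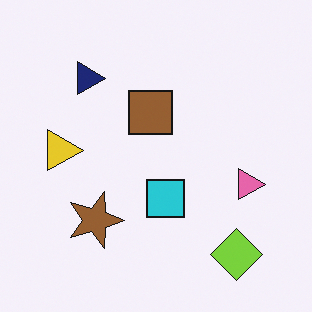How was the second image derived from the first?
The image was rotated 90° clockwise.

The lime diamond sits in the top-right of the first image and the bottom-right of the second — consistent with a whole-image 90° clockwise rotation.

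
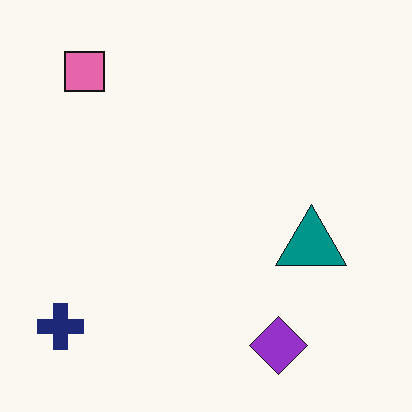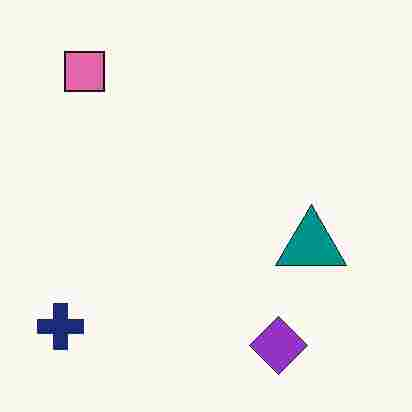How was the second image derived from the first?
Heavily JPEG-compressed with obvious blocking artifacts.

Blocky 8×8 compression artifacts appear around shape edges and the flat background shows ringing — characteristic JPEG degradation.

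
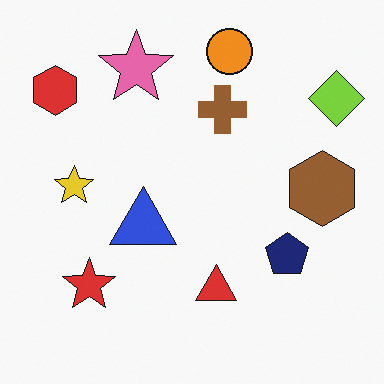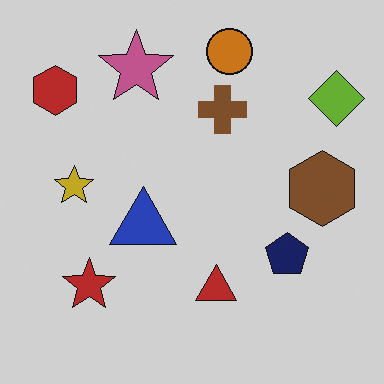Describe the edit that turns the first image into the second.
The image was darkened a little.

Every pixel — background and shapes alike — is uniformly darkened.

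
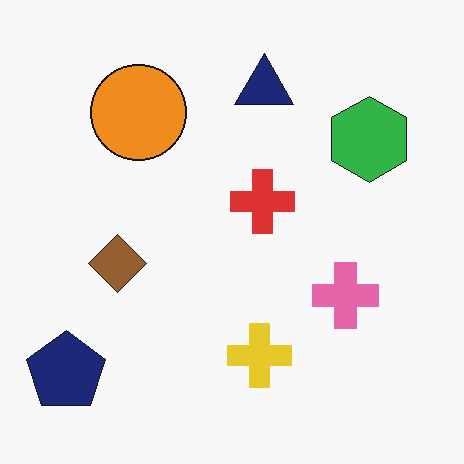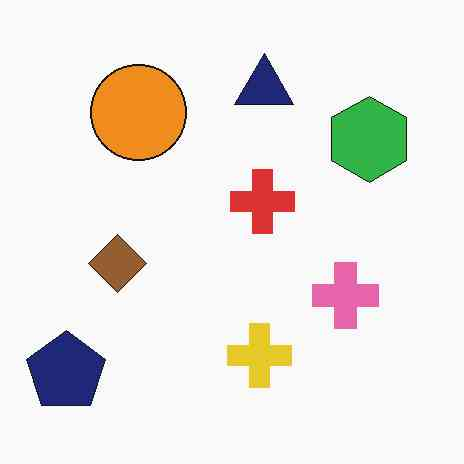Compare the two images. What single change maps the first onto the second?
The image was JPEG-compressed with visible artifacts.

Blocky 8×8 compression artifacts appear around shape edges and the flat background shows ringing — characteristic JPEG degradation.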